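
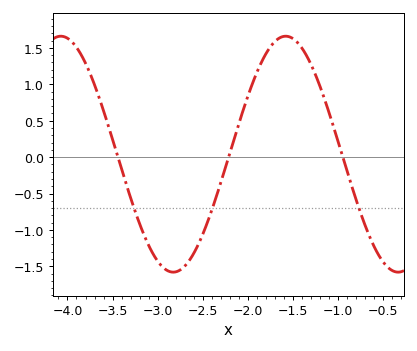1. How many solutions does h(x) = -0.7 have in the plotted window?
3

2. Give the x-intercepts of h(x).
-3.44, -2.21, -0.947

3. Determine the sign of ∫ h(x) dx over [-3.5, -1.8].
negative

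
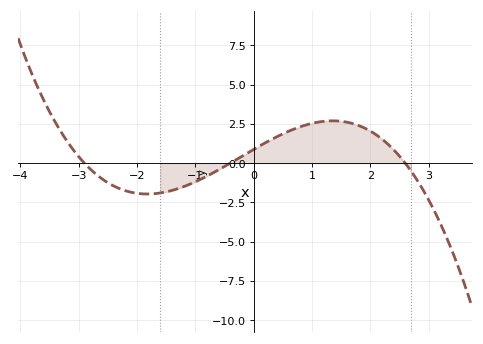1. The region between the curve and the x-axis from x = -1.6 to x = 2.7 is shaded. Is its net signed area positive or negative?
positive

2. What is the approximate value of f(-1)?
-1.19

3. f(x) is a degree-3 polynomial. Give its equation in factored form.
y = -0.29(x + 2.9)(x + 0.4)(x - 2.6)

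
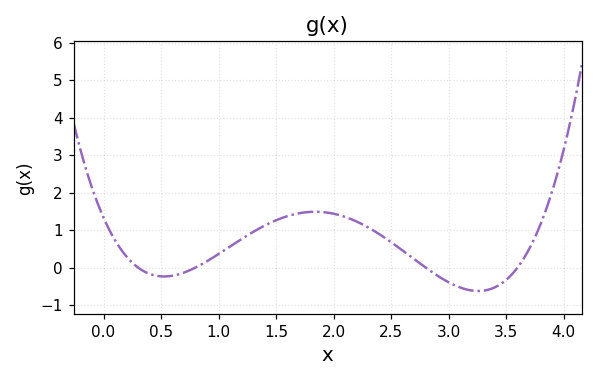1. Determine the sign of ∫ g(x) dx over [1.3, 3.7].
positive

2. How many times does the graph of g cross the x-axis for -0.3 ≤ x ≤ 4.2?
4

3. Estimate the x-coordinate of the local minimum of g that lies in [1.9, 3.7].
3.3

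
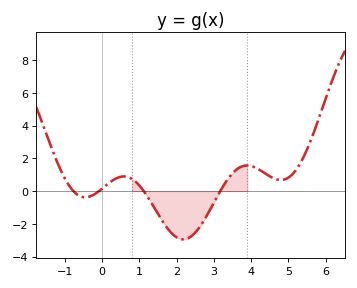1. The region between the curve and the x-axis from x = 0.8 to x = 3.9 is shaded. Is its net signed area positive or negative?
negative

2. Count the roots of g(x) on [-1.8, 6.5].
4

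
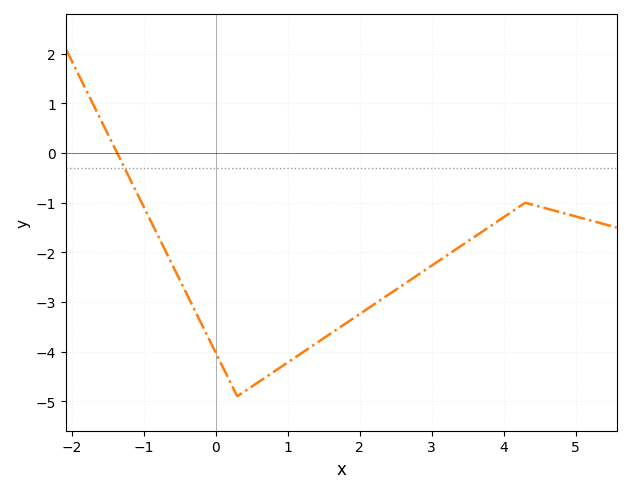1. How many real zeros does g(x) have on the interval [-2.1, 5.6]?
1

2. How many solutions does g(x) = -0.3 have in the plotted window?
1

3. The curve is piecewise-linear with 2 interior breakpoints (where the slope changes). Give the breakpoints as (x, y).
(0.3, -4.9); (4.3, -1)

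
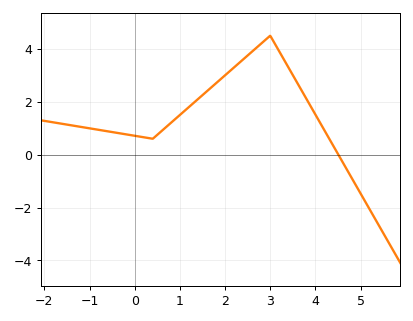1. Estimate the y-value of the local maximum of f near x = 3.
4.5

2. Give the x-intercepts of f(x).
4.51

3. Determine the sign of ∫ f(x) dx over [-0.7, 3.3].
positive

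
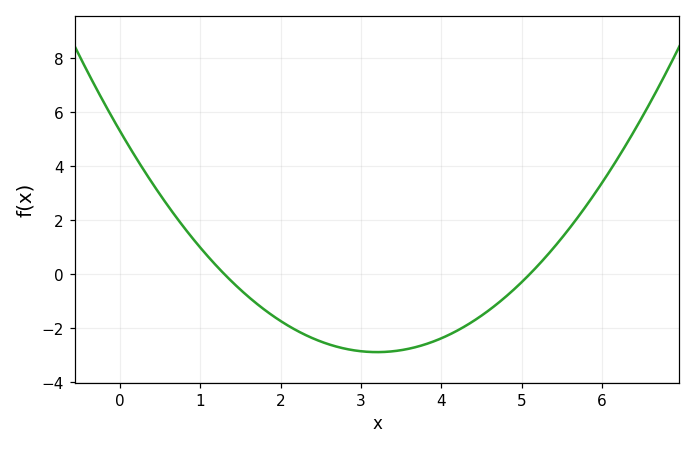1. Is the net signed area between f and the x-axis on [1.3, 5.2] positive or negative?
negative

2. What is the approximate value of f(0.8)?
1.72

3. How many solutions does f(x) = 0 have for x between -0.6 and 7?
2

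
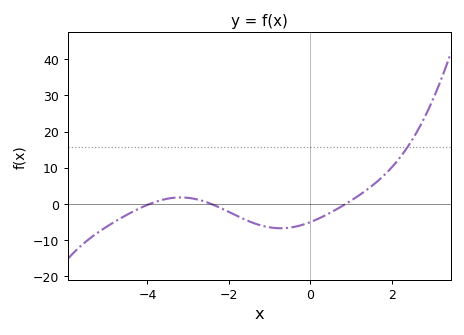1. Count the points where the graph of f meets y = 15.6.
1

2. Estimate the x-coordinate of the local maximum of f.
-3.18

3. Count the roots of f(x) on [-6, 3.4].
3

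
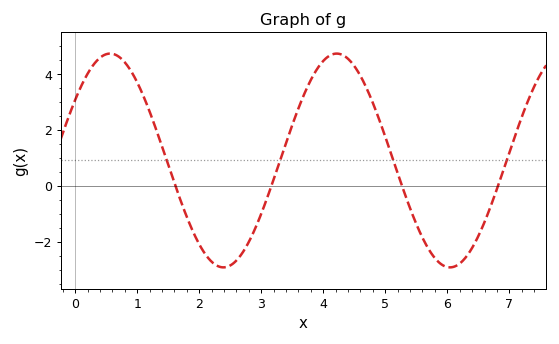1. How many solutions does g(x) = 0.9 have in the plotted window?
4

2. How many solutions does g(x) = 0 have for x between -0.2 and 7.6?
4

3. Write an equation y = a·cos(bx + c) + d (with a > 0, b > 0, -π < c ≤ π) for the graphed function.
y = 3.82cos(1.72x - 0.97) + 0.9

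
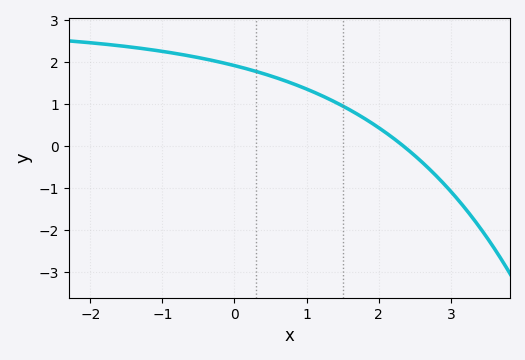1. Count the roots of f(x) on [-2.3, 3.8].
1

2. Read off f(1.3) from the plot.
1.1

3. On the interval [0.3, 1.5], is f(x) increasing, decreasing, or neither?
decreasing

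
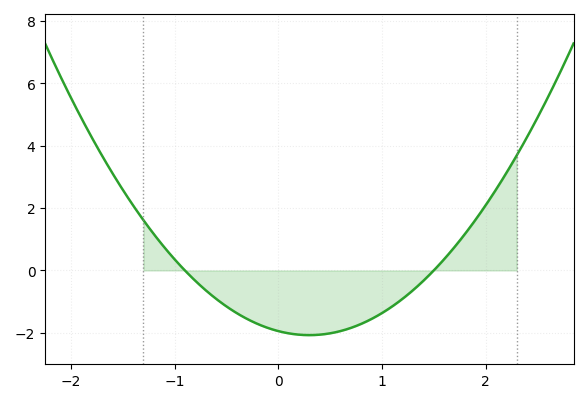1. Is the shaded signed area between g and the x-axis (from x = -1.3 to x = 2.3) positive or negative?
negative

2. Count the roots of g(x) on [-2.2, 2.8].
2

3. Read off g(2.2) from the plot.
3.2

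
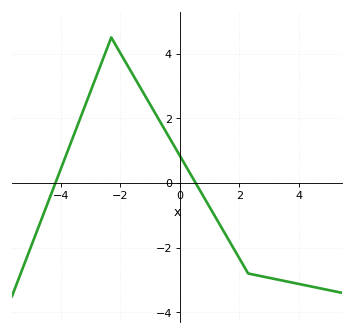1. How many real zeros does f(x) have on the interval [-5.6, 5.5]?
2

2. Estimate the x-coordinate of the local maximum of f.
-2.3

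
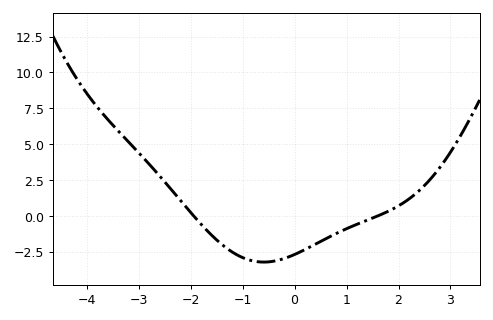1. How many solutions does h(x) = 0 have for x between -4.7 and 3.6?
2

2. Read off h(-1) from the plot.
-2.9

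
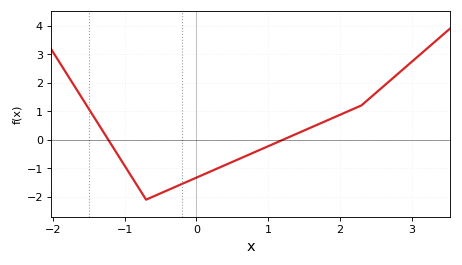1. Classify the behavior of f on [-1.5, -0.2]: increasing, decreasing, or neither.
neither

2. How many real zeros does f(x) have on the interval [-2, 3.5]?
2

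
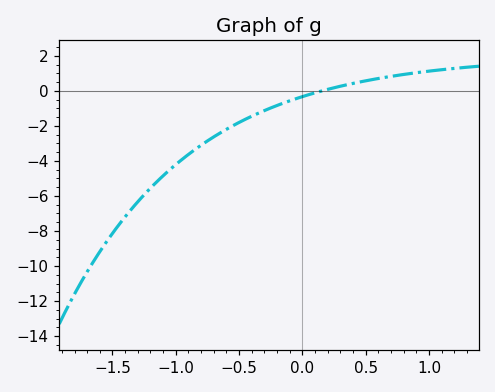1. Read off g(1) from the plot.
1.2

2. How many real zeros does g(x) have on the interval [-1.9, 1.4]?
1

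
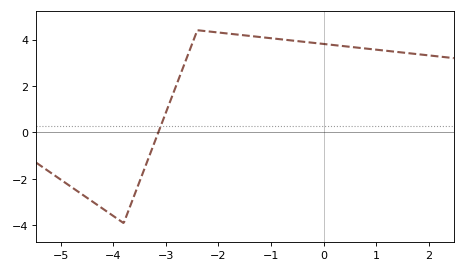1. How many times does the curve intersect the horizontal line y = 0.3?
1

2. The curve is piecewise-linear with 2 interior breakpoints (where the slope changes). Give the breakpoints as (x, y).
(-3.8, -3.9); (-2.4, 4.4)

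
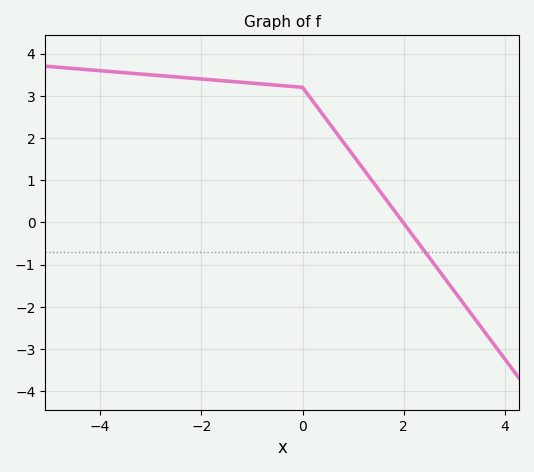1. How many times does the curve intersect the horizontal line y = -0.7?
1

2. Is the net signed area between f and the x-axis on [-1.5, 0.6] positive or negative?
positive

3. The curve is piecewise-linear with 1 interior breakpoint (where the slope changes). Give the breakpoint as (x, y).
(0, 3.2)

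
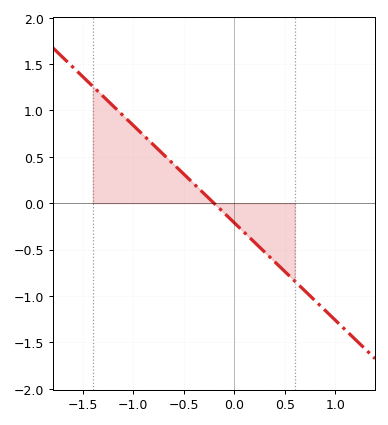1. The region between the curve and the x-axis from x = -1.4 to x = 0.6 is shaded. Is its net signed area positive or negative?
positive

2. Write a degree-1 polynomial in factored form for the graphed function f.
y = -1.05(x + 0.2)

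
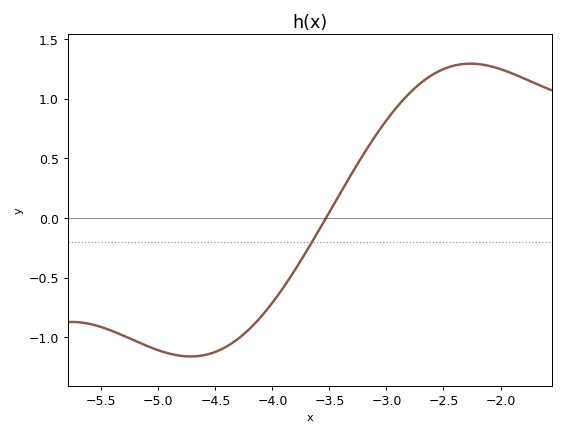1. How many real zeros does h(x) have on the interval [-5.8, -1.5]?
1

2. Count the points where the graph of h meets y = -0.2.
1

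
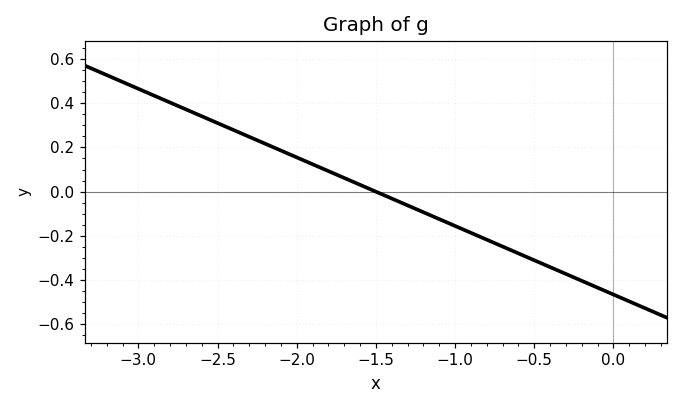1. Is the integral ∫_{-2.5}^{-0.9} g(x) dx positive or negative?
positive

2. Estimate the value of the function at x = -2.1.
0.186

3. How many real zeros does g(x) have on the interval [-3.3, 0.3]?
1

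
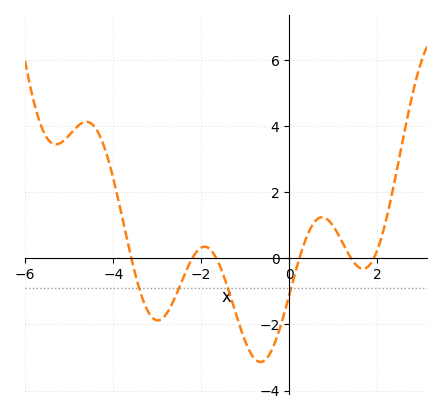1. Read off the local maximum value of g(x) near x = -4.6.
4.13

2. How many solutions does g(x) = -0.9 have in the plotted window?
4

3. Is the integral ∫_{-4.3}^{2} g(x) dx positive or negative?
negative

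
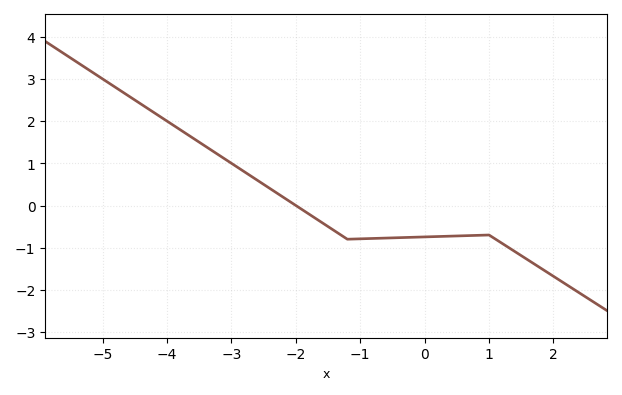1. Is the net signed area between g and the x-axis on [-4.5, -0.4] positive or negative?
positive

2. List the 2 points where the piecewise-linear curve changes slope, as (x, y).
(-1.2, -0.8); (1, -0.7)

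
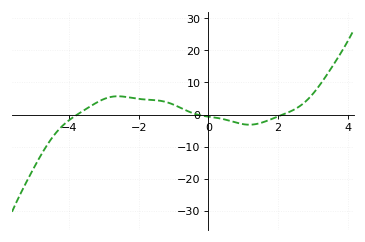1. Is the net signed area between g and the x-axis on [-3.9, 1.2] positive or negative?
positive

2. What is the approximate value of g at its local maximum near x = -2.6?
6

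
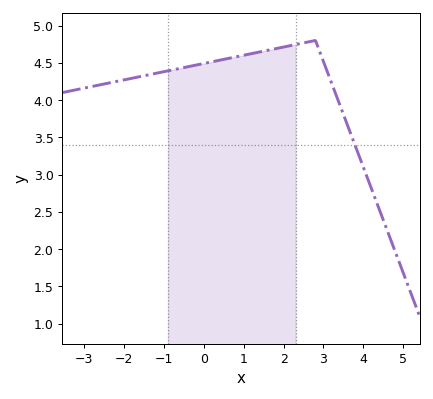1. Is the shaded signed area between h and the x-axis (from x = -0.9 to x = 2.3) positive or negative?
positive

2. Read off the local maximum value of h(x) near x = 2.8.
4.8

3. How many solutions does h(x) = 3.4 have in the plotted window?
1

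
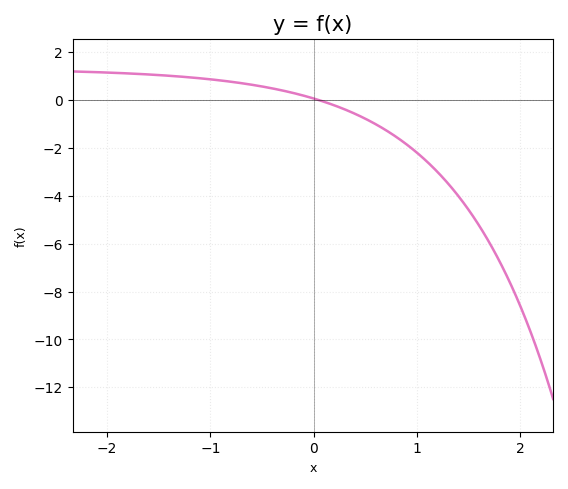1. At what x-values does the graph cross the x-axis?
0.045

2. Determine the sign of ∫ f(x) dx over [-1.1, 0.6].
positive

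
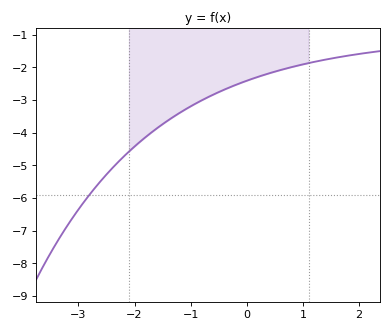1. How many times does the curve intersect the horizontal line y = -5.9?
1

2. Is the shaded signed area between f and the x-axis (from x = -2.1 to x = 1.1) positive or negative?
negative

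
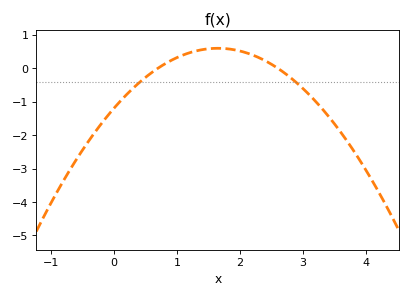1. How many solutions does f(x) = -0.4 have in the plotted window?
2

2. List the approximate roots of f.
0.7, 2.6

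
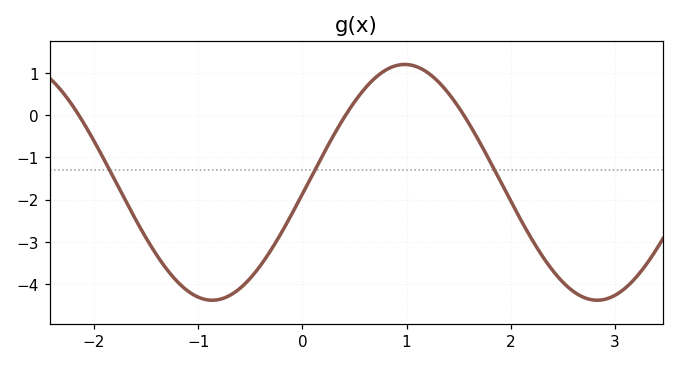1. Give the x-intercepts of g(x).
-2.1, 0.4, 1.6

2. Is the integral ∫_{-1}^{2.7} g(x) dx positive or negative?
negative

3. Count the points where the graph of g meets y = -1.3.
3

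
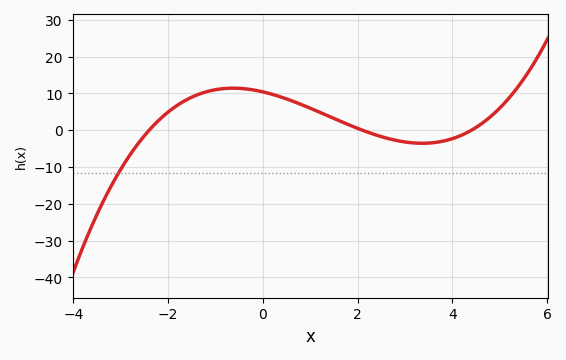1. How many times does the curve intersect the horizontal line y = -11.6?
1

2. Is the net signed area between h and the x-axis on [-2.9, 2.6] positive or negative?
positive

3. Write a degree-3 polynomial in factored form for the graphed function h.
y = 0.47(x + 2.4)(x - 2.1)(x - 4.4)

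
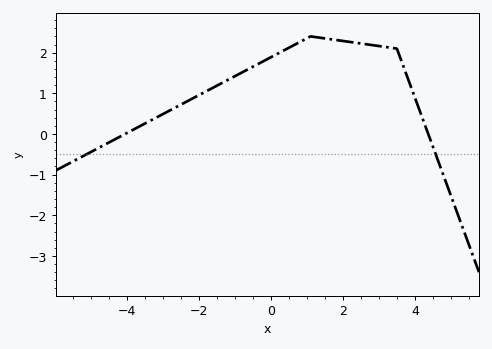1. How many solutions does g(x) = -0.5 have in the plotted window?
2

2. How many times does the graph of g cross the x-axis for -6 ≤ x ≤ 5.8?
2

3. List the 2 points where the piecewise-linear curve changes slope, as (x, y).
(1.1, 2.4); (3.5, 2.1)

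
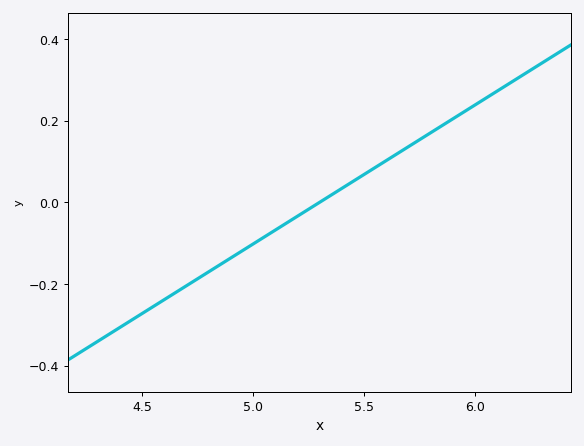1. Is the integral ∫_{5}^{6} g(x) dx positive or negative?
positive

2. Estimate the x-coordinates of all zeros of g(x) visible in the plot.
5.3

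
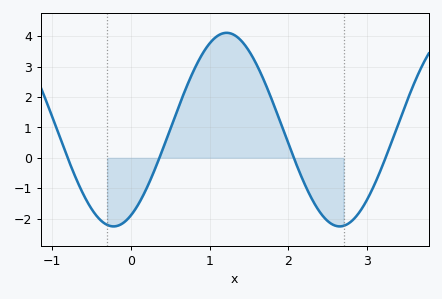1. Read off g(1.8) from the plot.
1.8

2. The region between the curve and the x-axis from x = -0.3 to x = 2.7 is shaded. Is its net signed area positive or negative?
positive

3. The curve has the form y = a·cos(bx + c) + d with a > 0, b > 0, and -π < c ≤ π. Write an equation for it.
y = 3.19cos(2.2x - 2.7) + 0.93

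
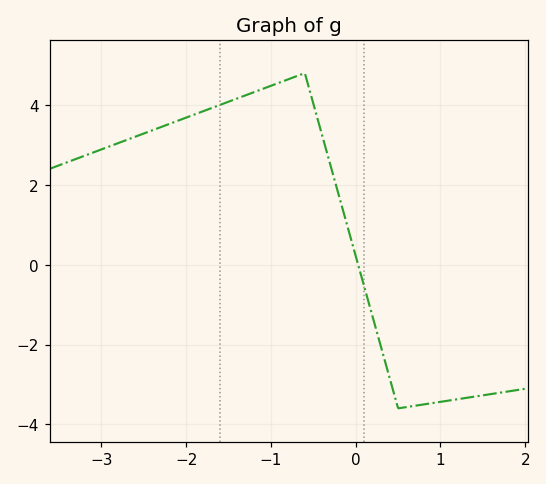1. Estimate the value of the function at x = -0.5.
4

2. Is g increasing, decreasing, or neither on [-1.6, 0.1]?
neither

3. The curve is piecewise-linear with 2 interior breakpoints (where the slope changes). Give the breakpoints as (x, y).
(-0.6, 4.8); (0.5, -3.6)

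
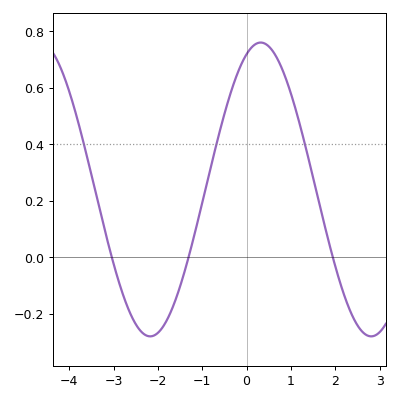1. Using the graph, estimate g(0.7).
0.701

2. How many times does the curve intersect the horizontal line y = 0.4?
3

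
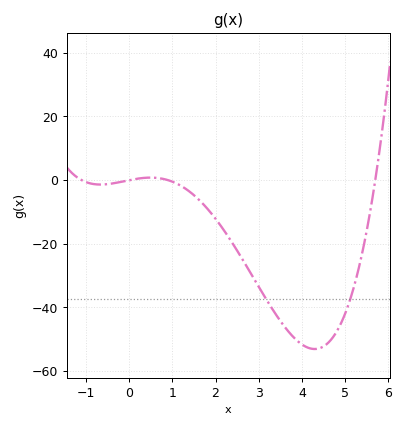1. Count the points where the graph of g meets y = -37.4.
2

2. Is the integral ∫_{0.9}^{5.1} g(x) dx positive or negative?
negative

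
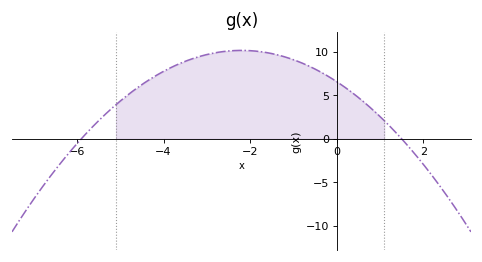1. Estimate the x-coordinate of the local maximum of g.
-2.2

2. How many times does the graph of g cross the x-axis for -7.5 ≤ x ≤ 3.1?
2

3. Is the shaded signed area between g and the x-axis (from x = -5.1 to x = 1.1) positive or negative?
positive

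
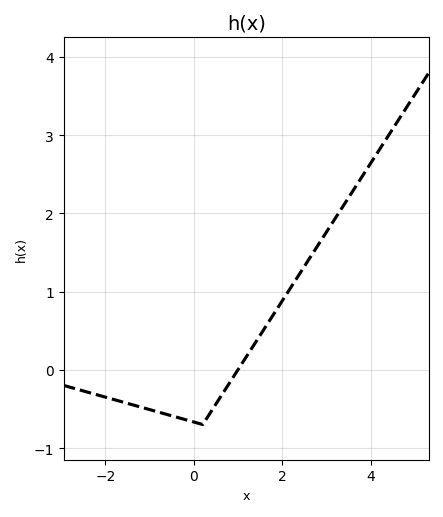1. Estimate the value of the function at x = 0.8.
-0.2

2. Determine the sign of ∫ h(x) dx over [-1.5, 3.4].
positive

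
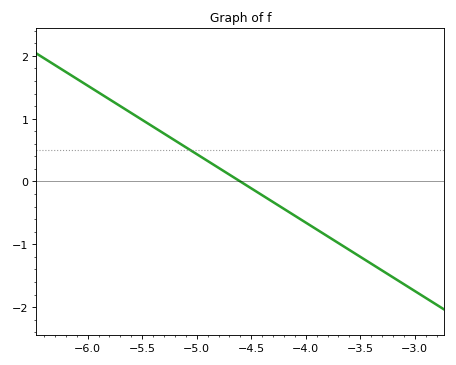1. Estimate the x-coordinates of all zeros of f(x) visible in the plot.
-4.6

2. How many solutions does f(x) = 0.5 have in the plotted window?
1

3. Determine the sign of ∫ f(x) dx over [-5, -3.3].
negative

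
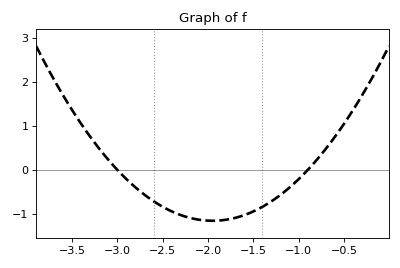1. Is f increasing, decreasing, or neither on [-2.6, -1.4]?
neither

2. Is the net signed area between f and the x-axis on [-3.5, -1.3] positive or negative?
negative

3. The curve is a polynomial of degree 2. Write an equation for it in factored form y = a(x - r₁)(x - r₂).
y = 1.05(x + 3)(x + 0.9)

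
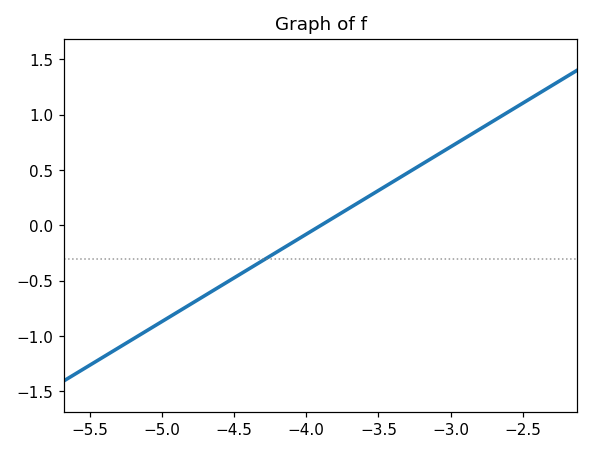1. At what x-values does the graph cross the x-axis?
-3.9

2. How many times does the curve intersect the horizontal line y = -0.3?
1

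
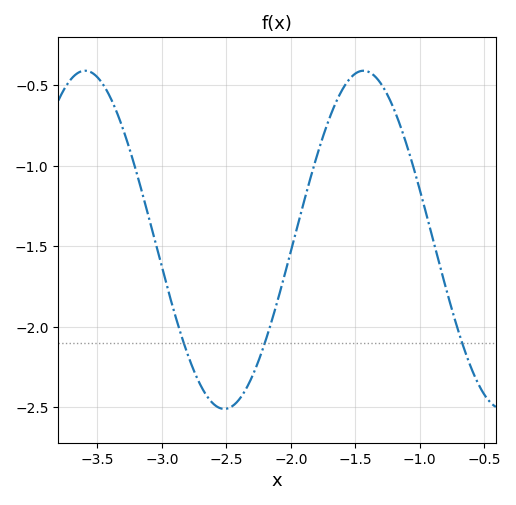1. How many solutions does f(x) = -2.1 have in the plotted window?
3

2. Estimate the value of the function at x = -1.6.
-0.526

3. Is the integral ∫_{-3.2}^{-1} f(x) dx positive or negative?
negative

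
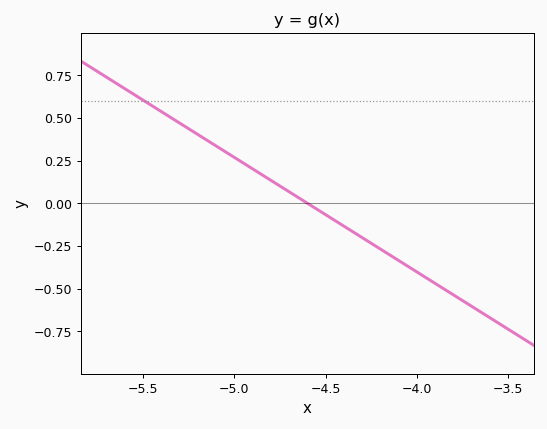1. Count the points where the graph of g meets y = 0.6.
1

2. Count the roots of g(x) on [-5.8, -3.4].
1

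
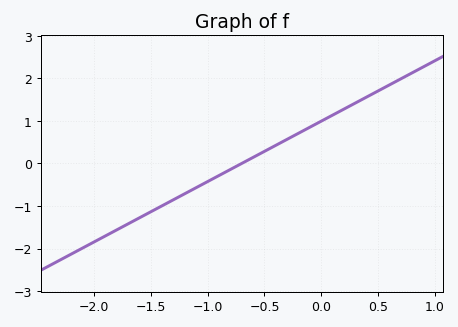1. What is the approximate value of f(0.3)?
1.42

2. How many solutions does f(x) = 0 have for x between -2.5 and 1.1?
1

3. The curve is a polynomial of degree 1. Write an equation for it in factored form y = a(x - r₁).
y = 1.42(x + 0.7)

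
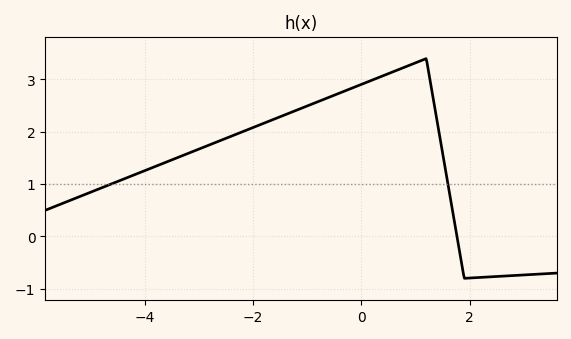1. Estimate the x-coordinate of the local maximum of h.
1.2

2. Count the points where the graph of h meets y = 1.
2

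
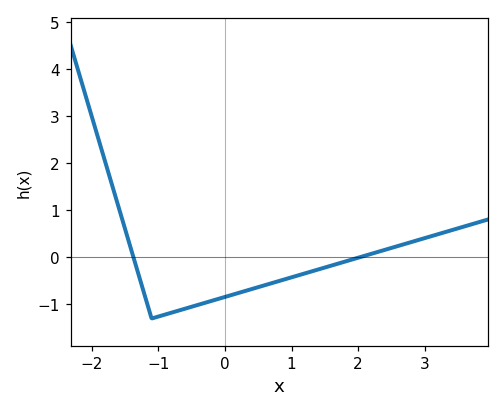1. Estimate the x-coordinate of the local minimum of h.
-1.1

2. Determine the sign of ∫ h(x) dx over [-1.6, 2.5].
negative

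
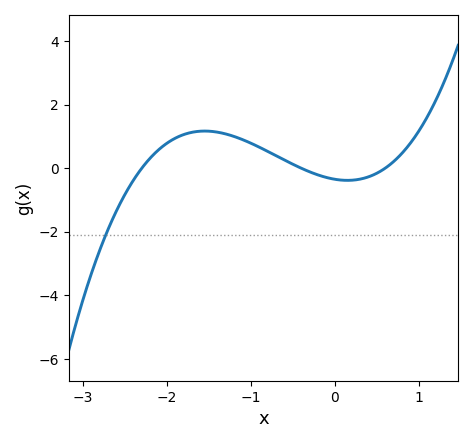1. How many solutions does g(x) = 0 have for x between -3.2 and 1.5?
3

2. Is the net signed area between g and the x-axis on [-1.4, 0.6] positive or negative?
positive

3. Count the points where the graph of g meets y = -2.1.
1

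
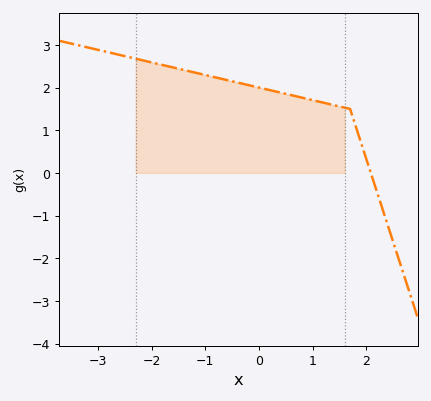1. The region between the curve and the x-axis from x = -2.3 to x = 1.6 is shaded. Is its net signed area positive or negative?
positive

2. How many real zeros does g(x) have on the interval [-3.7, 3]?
1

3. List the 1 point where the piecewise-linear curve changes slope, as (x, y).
(1.7, 1.5)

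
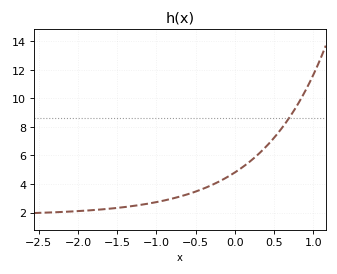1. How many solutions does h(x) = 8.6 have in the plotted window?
1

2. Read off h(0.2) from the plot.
5.6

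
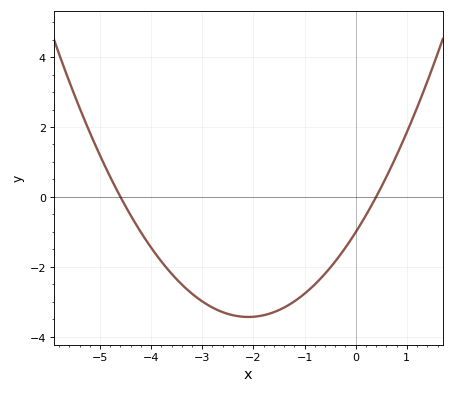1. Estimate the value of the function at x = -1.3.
-3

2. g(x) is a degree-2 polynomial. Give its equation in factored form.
y = 0.55(x + 4.6)(x - 0.4)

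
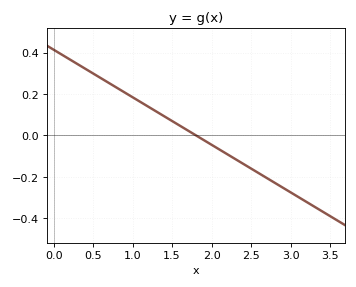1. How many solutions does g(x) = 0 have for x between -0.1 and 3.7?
1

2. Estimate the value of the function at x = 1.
0.184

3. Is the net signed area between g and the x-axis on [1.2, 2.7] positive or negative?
negative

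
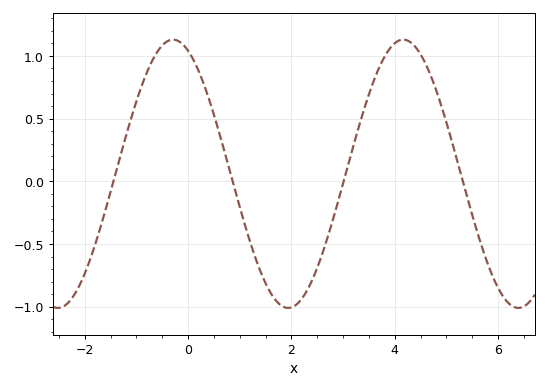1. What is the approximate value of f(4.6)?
0.95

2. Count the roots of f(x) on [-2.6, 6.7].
4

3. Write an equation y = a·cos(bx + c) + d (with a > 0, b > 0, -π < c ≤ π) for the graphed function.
y = 1.07cos(1.4x + 0.41) + 0.06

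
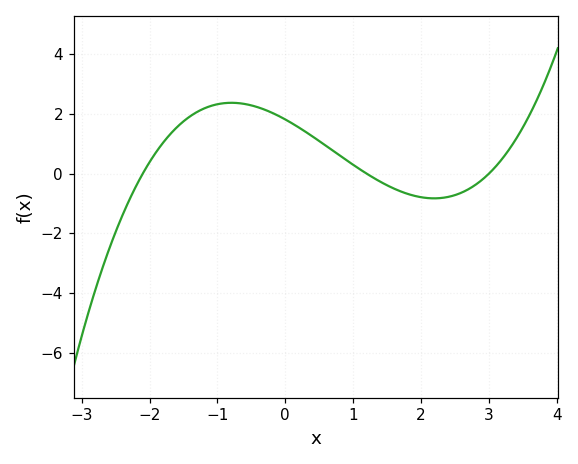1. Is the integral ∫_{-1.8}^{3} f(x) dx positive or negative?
positive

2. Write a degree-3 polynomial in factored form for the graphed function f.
y = 0.24(x + 2.1)(x - 1.2)(x - 3)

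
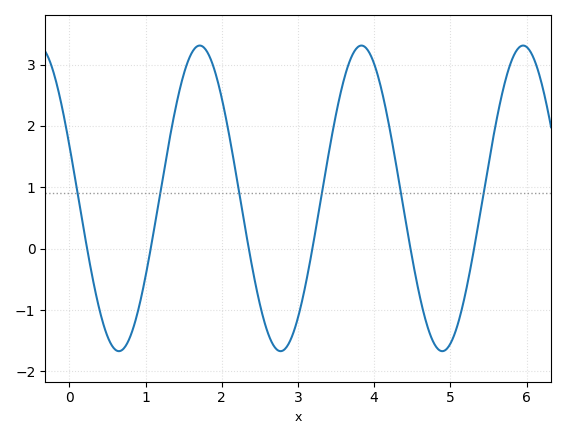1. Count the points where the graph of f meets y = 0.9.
6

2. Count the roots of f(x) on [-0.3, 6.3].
6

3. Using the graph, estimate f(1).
-0.442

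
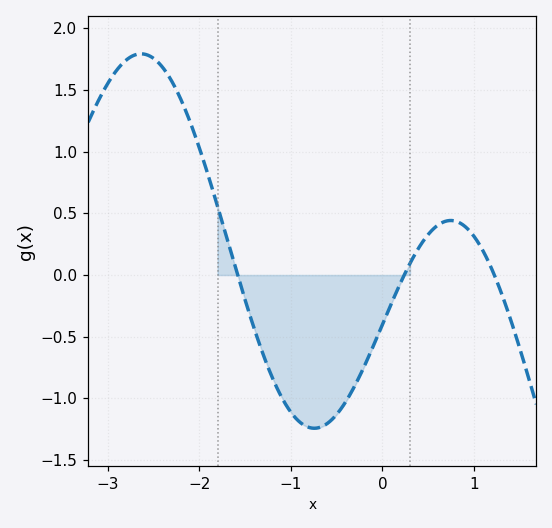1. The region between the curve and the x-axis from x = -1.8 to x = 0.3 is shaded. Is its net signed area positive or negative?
negative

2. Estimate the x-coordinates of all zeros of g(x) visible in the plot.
-1.6, 0.2, 1.2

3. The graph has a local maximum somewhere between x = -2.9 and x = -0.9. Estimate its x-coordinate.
-2.6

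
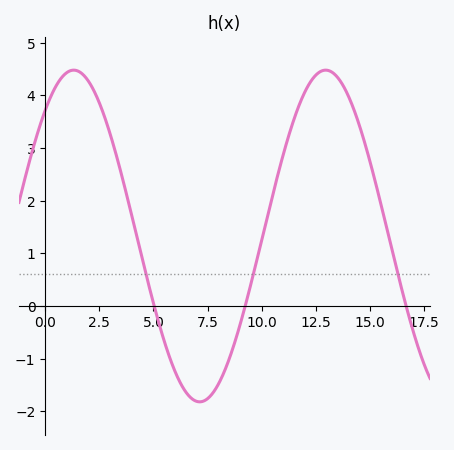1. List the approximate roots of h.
5.03, 9.24, 16.7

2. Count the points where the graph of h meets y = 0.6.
3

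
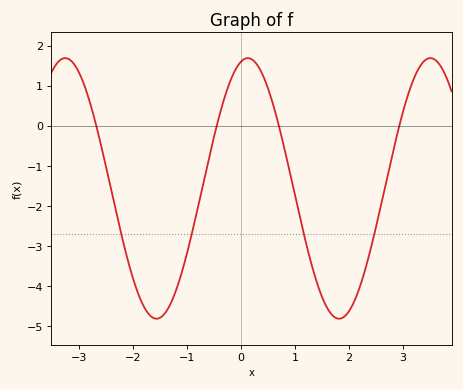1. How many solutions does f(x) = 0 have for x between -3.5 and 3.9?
4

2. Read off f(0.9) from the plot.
-1.12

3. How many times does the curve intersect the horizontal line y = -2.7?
4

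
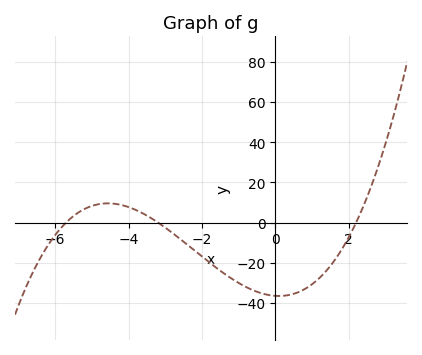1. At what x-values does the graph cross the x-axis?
-5.6, -3.2, 2.2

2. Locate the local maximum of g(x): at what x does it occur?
-4.6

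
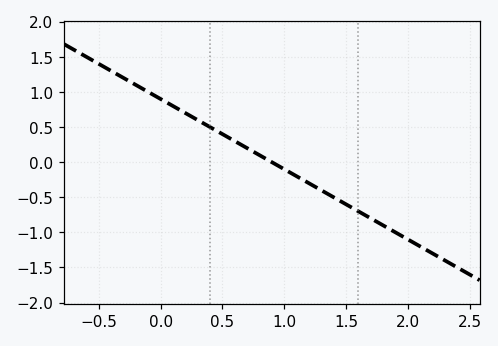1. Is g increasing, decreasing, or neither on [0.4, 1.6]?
decreasing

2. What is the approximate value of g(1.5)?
-0.6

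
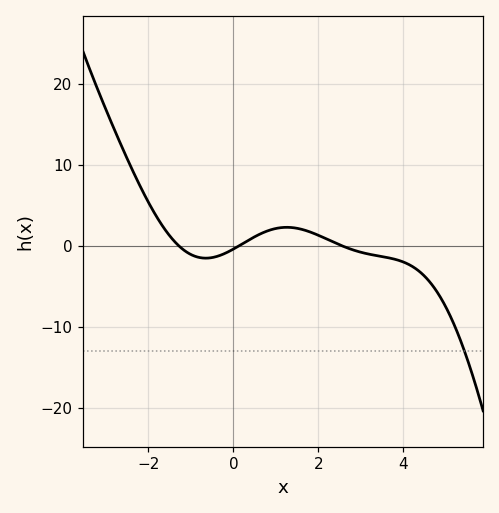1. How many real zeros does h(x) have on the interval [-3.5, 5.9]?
3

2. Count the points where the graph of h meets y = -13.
1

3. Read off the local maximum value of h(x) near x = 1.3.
2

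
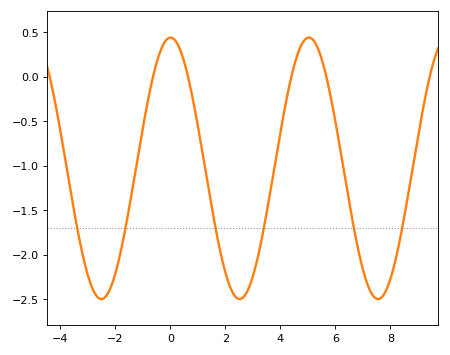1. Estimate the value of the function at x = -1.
-0.6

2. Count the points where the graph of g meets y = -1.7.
6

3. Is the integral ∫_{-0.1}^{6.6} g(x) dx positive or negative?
negative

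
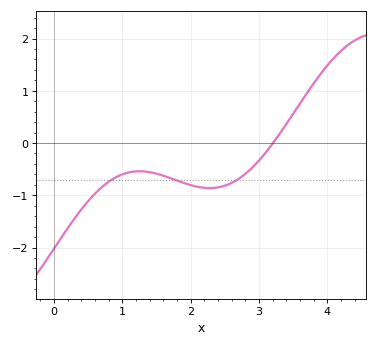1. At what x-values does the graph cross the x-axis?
3.2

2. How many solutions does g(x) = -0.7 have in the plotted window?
3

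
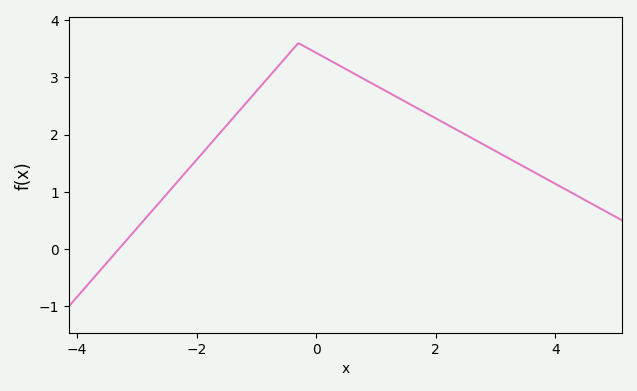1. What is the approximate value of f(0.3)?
3.26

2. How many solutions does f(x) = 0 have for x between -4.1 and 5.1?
1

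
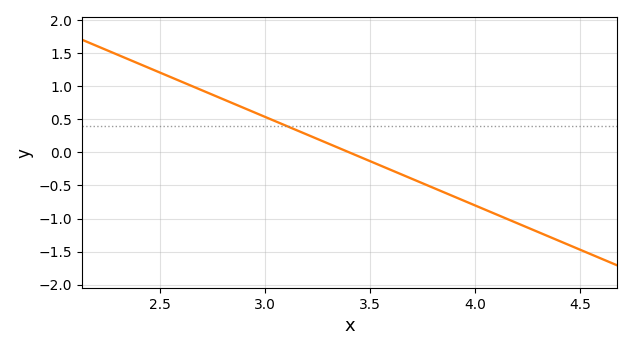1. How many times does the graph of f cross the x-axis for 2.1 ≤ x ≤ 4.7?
1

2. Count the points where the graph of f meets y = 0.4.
1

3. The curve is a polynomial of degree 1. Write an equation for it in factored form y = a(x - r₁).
y = -1.34(x - 3.4)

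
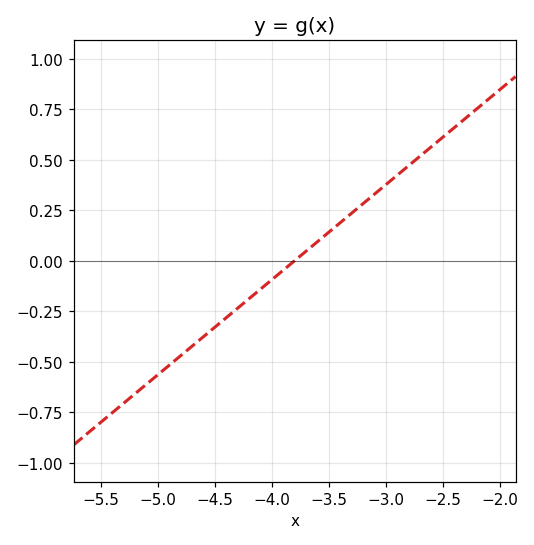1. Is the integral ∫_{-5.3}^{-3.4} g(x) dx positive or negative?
negative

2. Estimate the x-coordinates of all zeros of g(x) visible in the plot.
-3.8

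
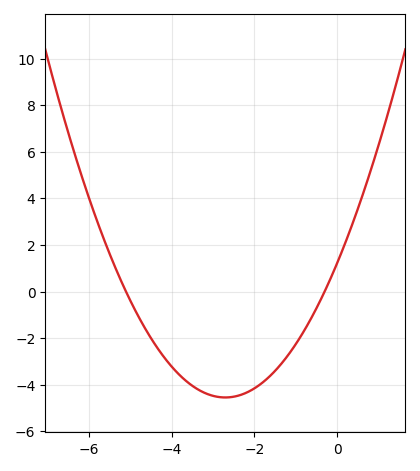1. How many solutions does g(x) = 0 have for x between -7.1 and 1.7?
2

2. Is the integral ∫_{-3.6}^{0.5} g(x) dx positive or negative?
negative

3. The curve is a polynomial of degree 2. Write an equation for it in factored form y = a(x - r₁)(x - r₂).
y = 0.79(x + 5.1)(x + 0.3)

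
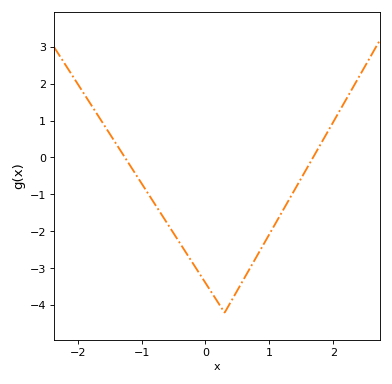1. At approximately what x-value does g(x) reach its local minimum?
0.299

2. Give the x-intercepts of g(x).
-1.26, 1.68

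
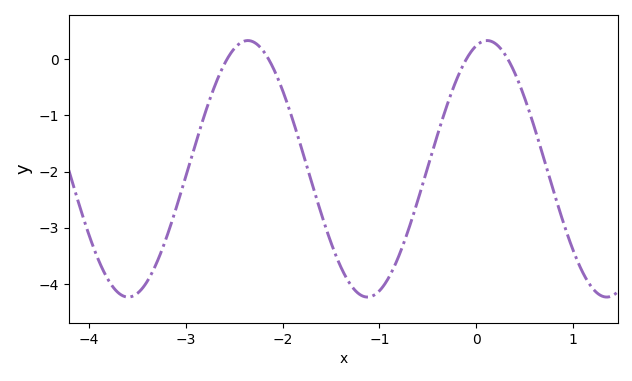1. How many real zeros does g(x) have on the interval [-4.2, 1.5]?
4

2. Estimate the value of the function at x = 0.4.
-0.2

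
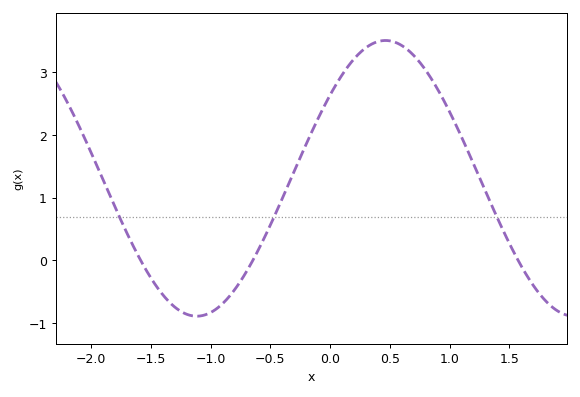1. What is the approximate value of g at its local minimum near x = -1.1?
-0.89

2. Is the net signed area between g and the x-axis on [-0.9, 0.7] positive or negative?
positive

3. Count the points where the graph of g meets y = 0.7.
3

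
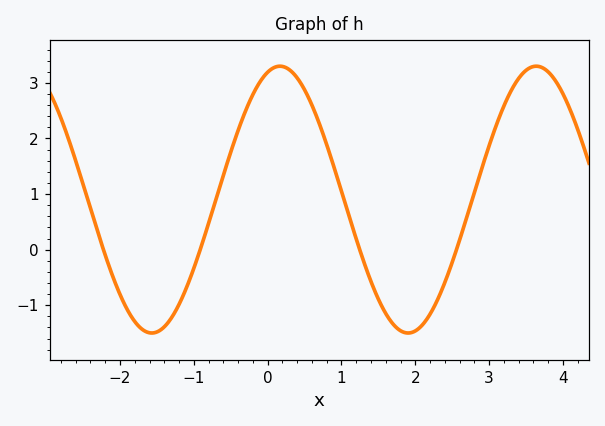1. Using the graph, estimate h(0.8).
1.9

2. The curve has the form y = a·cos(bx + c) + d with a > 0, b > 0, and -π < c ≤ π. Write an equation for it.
y = 2.4cos(1.8x - 0.3) + 0.9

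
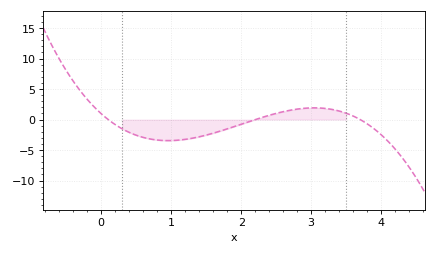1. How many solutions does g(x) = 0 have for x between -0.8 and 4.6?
3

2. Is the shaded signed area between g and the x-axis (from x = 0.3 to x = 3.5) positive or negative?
negative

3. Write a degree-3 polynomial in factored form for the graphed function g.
y = -1.18(x - 0.1)(x - 2.2)(x - 3.7)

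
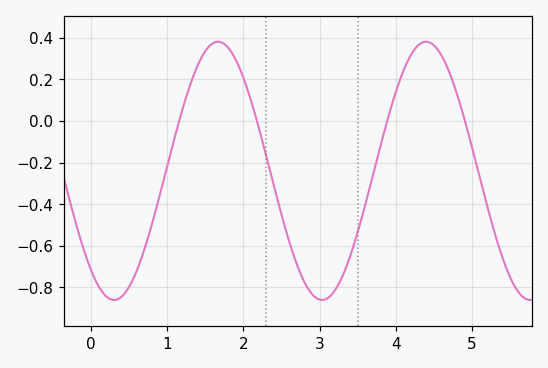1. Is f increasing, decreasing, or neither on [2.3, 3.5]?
neither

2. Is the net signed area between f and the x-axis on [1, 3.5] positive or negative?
negative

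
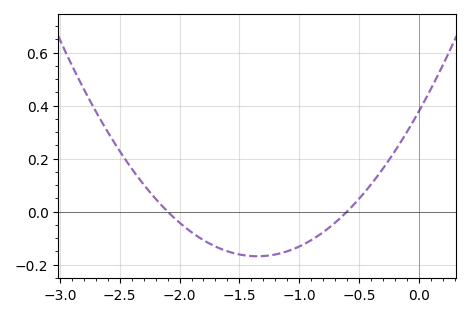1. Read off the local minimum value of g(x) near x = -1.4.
-0.16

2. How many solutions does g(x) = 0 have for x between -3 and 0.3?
2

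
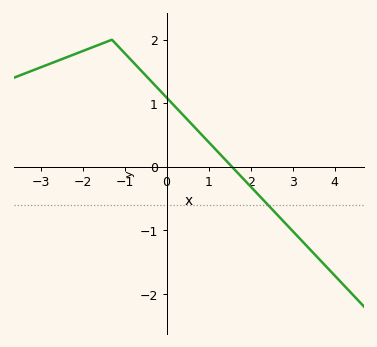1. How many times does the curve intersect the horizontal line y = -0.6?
1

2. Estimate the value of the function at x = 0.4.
0.8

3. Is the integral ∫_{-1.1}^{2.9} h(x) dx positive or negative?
positive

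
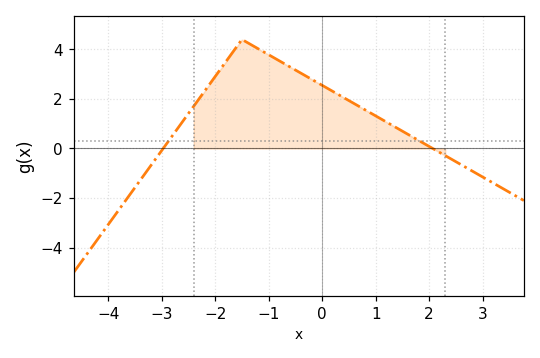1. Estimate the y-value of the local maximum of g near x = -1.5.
4.4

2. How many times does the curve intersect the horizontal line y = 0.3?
2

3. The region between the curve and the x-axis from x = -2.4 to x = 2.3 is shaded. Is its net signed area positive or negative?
positive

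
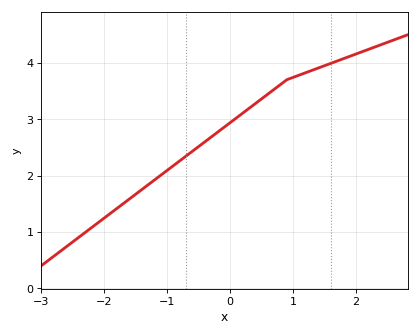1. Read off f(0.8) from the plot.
3.62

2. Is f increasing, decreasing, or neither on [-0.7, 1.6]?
increasing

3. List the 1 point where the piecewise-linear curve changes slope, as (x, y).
(0.9, 3.7)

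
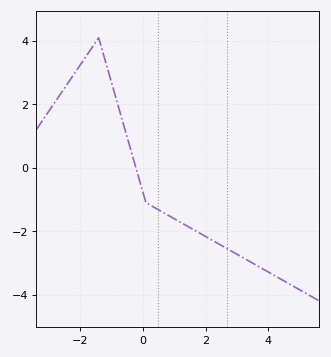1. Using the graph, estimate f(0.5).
-1.4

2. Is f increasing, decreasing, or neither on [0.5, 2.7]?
decreasing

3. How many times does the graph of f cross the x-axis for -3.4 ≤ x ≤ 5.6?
1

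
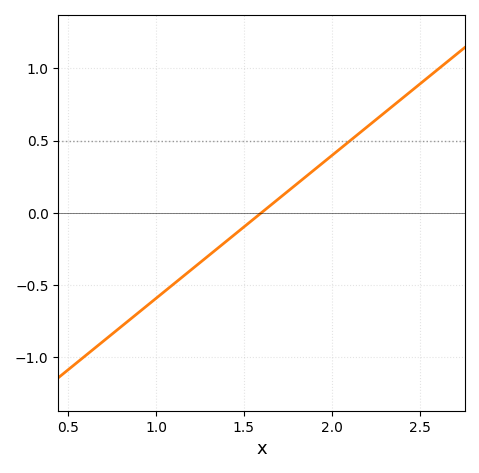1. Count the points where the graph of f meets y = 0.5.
1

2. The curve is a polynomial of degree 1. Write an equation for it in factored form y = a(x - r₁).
y = 0.99(x - 1.6)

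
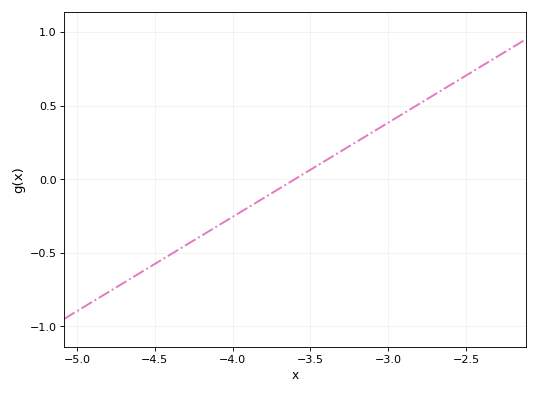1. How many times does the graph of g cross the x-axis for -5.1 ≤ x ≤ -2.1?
1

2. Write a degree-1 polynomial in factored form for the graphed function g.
y = 0.64(x + 3.6)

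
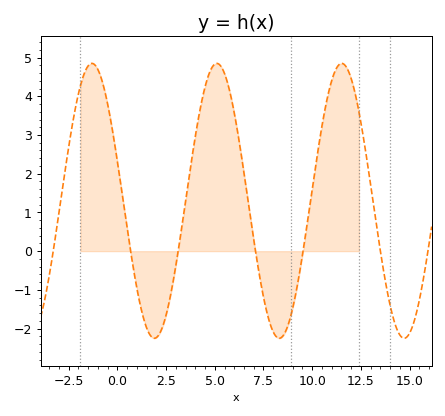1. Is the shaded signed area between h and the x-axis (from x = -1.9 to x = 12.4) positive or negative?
positive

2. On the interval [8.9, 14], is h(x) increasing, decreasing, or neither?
neither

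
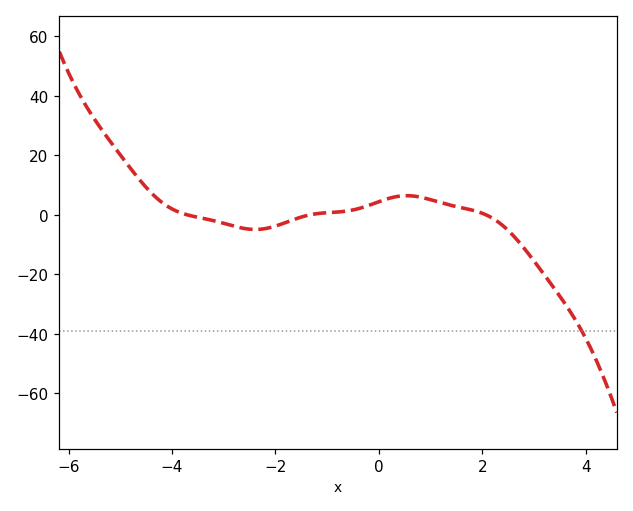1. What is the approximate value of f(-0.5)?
2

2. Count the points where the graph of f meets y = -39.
1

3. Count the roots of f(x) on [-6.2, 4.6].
3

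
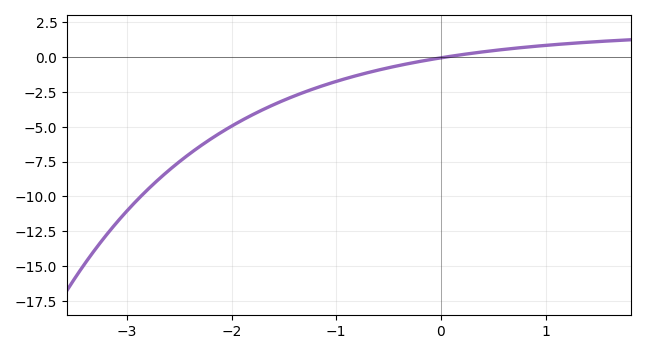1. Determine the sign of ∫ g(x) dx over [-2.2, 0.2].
negative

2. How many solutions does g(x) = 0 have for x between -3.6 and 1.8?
1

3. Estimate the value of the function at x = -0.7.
-1.11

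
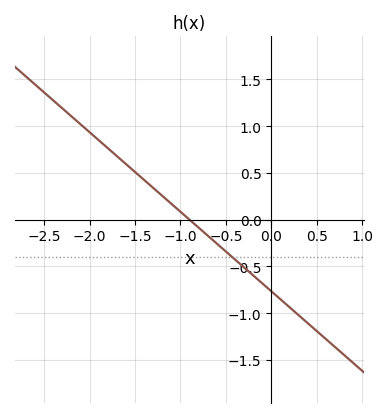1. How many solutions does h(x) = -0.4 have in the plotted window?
1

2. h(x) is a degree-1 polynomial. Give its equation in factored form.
y = -0.85(x + 0.9)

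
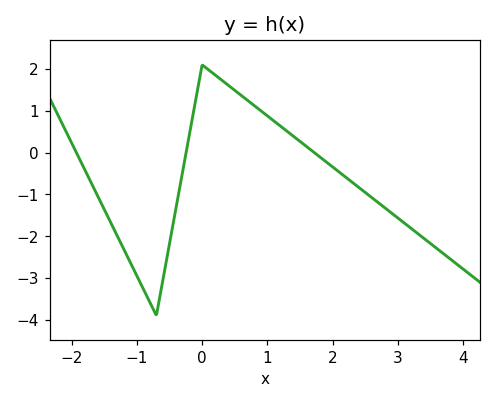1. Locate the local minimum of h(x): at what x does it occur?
-0.7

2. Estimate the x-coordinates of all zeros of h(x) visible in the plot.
-1.93, -0.245, 1.72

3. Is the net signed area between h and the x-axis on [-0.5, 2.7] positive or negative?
positive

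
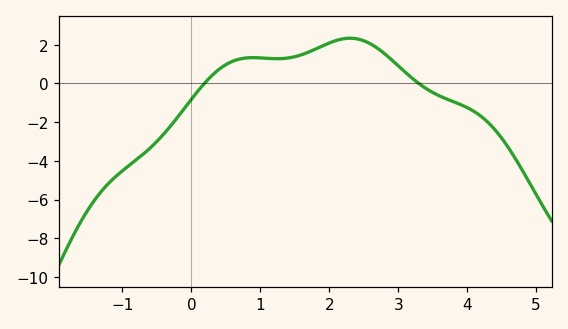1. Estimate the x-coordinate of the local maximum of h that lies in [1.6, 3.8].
2.3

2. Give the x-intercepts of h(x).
0.189, 3.3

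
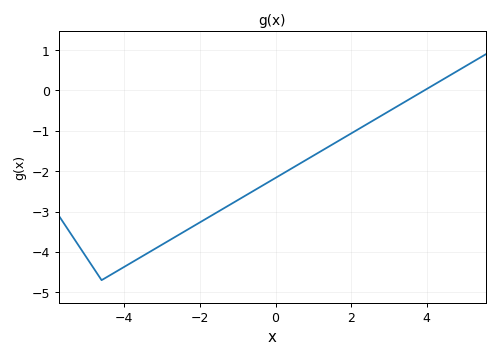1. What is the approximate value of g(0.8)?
-1.73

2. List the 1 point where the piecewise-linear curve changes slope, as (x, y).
(-4.6, -4.7)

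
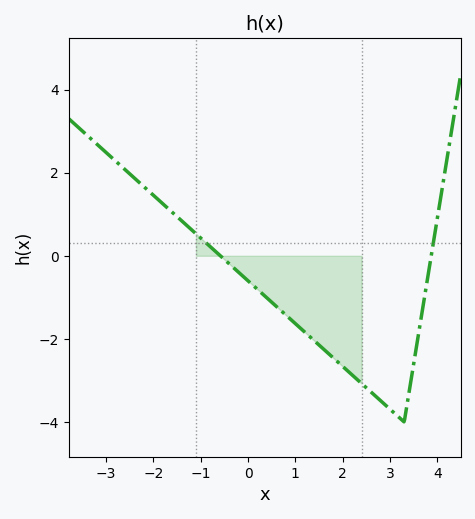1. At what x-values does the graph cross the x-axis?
-0.585, 3.87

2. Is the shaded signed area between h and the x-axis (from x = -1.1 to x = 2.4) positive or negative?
negative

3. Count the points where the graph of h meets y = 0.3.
2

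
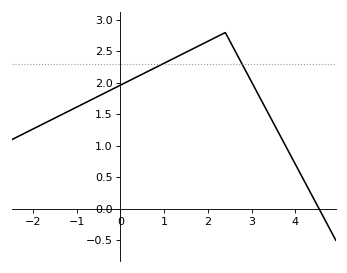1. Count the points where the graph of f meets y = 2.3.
2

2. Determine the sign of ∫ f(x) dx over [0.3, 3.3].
positive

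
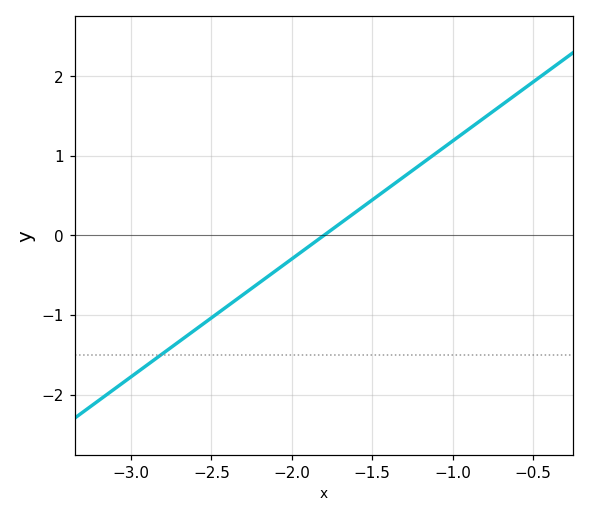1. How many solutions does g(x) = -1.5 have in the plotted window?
1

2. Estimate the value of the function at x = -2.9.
-1.63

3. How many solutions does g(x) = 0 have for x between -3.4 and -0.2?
1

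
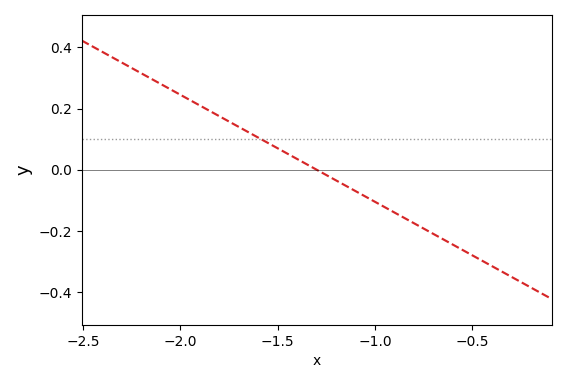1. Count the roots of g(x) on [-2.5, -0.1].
1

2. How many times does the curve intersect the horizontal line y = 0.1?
1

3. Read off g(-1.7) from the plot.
0.14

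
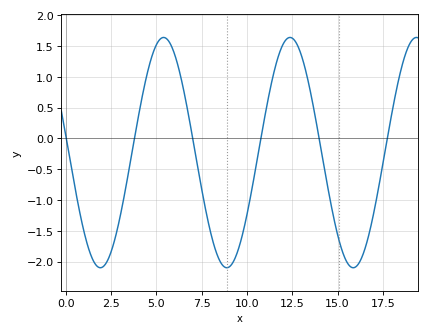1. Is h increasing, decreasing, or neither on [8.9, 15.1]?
neither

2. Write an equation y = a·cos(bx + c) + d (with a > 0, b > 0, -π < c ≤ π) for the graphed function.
y = 1.87cos(0.9x + 1.43) - 0.23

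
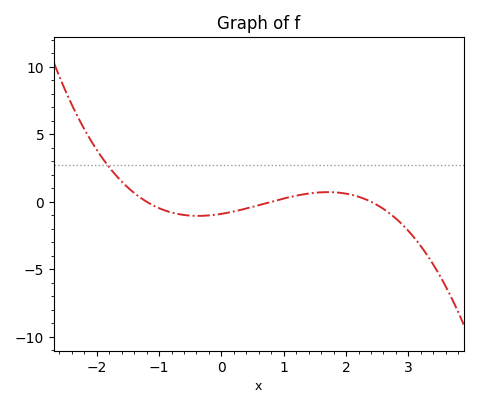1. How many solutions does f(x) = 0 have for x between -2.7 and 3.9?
3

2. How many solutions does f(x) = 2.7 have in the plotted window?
1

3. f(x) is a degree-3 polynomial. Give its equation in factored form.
y = -0.39(x + 1.2)(x - 0.8)(x - 2.4)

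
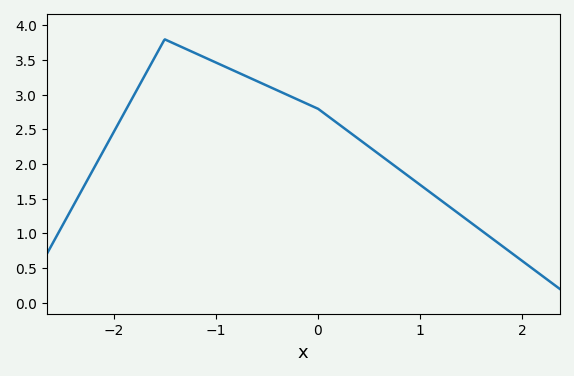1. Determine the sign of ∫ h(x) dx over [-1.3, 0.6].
positive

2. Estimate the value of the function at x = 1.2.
1.48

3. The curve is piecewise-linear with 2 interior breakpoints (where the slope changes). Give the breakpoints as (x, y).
(-1.5, 3.8); (0, 2.8)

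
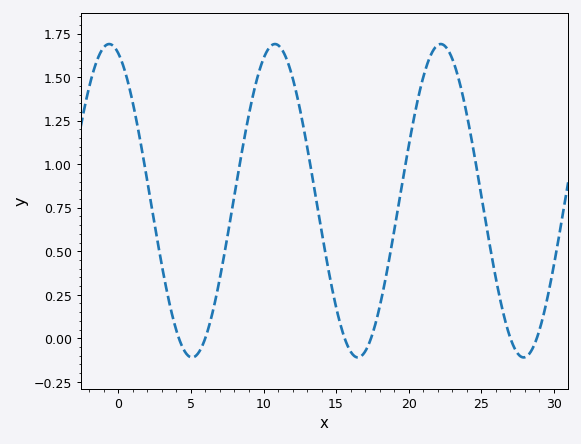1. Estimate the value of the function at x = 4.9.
-0.106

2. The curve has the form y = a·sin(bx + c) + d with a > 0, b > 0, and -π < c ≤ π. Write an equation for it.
y = 0.9sin(0.55x + 1.92) + 0.79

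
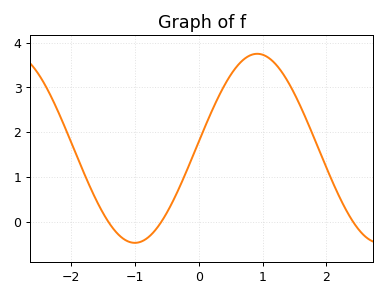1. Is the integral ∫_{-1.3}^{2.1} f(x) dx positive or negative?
positive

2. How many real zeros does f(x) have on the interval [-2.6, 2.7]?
3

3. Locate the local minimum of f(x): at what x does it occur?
-1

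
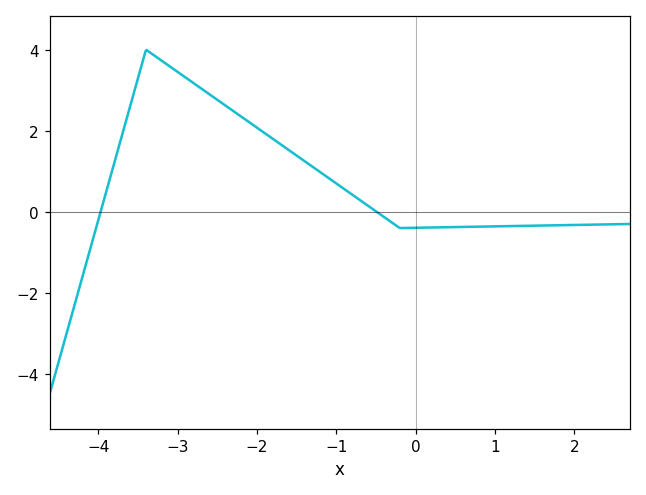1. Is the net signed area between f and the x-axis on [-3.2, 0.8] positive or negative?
positive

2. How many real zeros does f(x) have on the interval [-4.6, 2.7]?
2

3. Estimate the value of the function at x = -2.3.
2.49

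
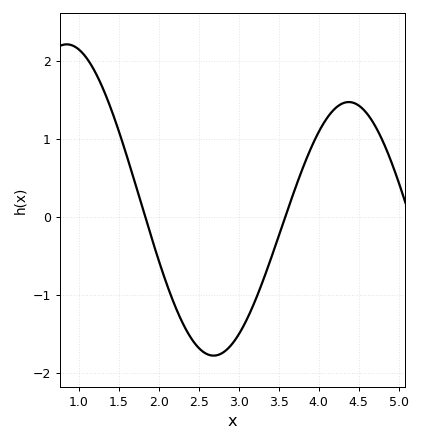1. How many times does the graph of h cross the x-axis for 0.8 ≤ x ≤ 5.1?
2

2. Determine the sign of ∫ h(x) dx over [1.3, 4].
negative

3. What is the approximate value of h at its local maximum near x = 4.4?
1.48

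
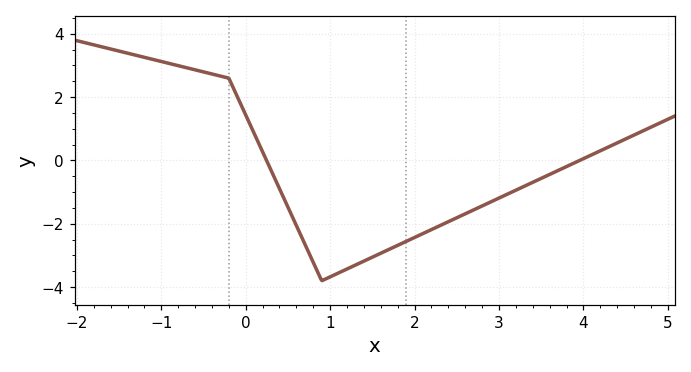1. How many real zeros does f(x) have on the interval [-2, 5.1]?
2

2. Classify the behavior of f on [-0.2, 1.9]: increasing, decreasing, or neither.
neither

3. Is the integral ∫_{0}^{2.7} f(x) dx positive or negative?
negative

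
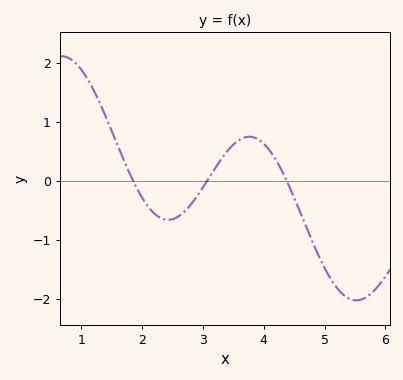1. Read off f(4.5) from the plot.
-0.3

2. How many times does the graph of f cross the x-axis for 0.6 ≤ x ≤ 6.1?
3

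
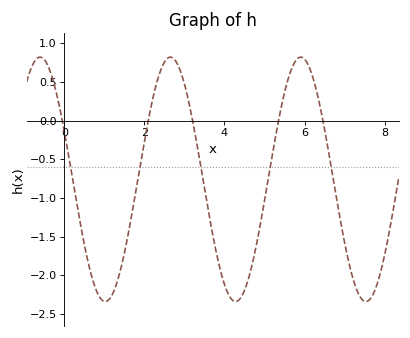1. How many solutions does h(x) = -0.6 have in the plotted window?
5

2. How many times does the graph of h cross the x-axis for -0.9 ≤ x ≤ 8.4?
5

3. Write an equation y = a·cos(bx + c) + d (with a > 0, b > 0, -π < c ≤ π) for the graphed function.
y = 1.58cos(1.93x + 1.17) - 0.76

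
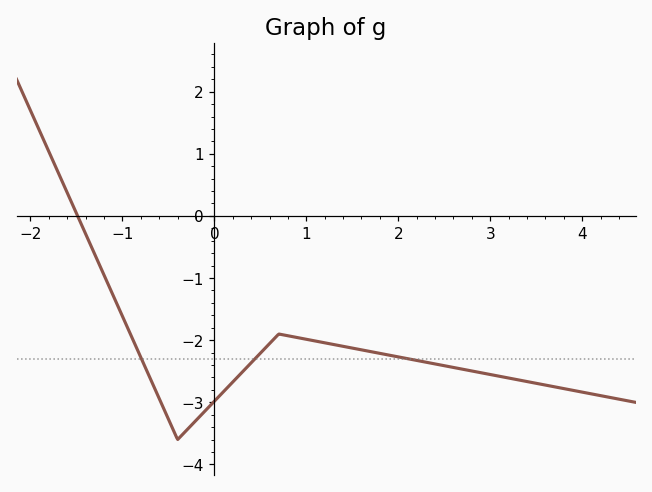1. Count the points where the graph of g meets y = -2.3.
3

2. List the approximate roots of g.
-1.5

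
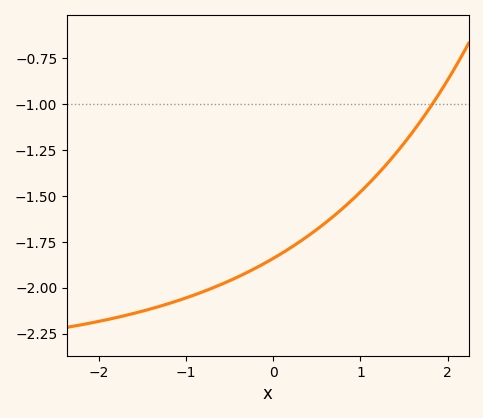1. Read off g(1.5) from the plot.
-1.21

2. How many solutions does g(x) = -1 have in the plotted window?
1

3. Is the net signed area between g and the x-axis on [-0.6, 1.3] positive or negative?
negative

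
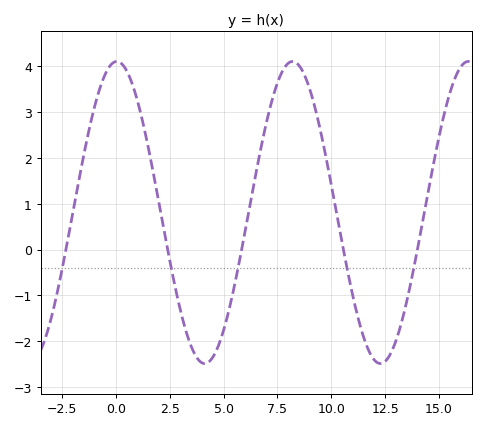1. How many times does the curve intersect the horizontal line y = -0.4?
5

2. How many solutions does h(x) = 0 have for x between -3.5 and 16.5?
5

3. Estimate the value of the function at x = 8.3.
4.1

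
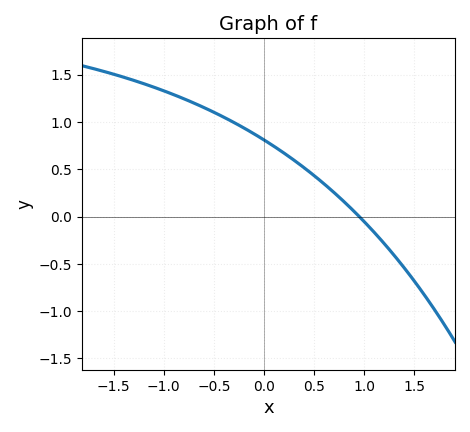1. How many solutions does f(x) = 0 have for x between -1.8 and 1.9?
1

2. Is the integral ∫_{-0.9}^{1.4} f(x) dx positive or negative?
positive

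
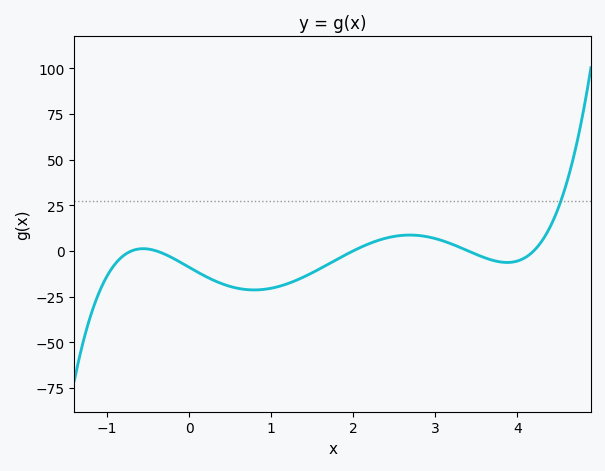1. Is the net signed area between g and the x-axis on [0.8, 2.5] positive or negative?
negative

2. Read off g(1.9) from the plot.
-2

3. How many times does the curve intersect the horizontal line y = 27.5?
1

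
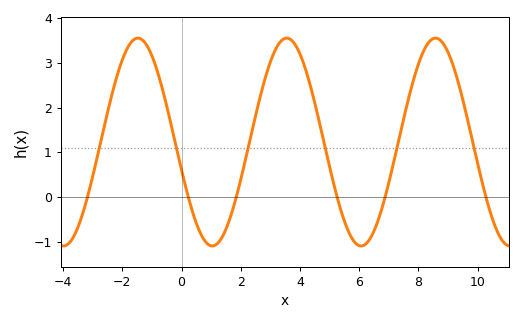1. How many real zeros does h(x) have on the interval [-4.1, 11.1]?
6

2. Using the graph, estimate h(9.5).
2.2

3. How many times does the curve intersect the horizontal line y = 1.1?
6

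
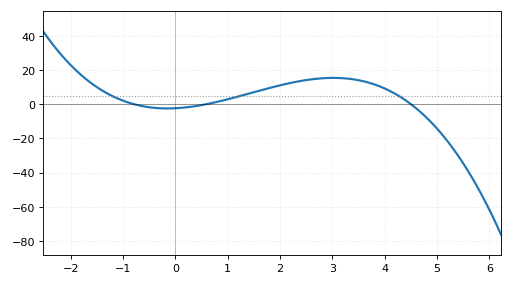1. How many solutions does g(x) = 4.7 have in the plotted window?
3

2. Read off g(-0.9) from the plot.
0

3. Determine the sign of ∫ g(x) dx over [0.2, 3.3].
positive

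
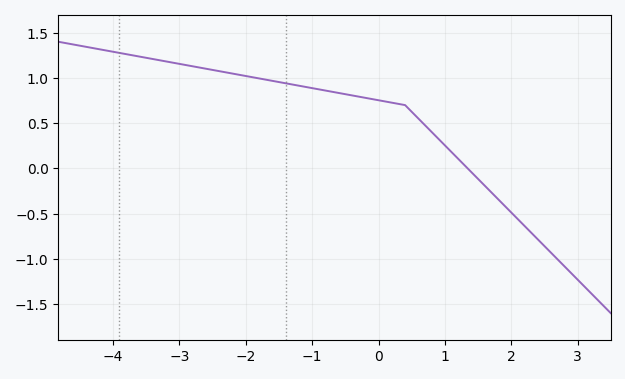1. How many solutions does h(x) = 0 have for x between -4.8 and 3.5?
1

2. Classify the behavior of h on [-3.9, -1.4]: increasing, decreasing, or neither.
decreasing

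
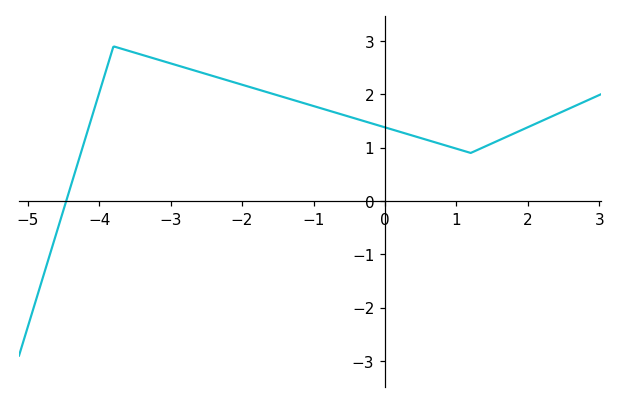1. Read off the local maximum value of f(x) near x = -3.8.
2.9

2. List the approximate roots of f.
-4.4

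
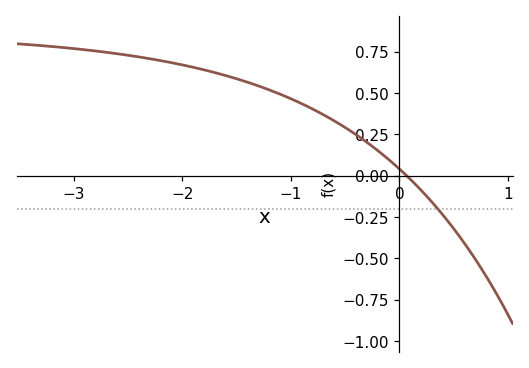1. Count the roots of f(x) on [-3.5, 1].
1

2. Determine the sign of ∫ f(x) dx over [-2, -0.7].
positive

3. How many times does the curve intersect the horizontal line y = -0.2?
1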